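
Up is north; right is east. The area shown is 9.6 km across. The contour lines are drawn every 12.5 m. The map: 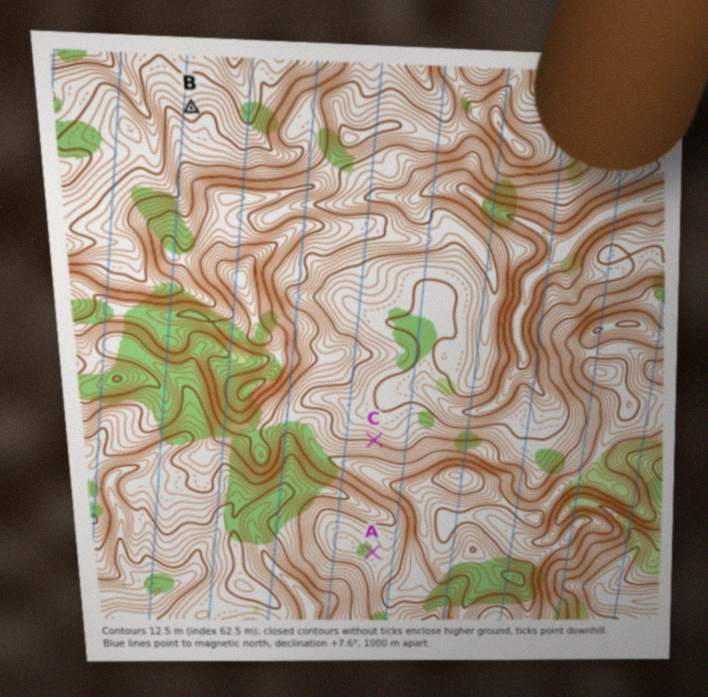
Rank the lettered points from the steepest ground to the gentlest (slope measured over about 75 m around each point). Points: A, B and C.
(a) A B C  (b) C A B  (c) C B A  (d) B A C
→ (c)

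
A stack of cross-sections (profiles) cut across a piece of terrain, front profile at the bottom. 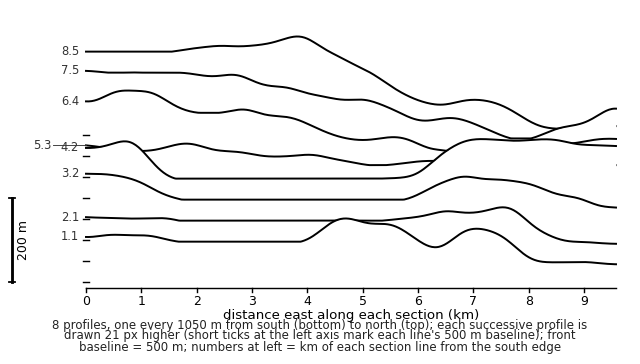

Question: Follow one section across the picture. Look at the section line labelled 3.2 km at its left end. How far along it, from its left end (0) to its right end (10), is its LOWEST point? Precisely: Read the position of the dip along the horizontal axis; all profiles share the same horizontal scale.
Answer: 10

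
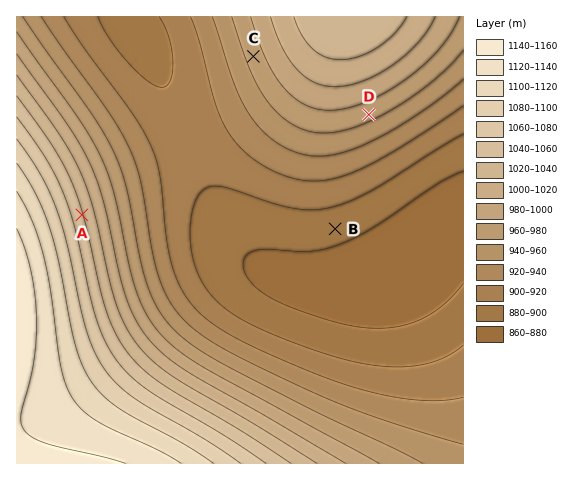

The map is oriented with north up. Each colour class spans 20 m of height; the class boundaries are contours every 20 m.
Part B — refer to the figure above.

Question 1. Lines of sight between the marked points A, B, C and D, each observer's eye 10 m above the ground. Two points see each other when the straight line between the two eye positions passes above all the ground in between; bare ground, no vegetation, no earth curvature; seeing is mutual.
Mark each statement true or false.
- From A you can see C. true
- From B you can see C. false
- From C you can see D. false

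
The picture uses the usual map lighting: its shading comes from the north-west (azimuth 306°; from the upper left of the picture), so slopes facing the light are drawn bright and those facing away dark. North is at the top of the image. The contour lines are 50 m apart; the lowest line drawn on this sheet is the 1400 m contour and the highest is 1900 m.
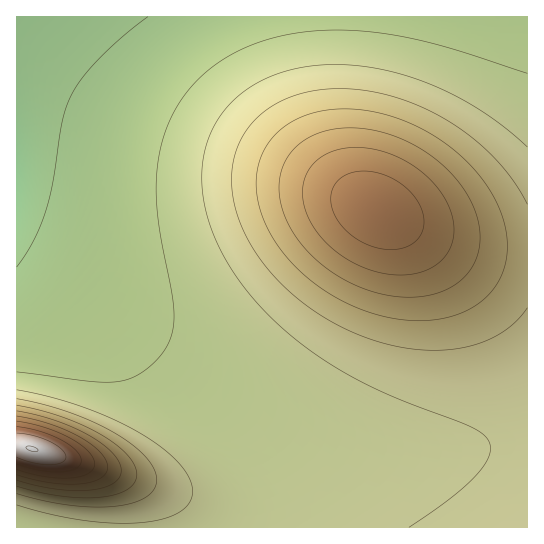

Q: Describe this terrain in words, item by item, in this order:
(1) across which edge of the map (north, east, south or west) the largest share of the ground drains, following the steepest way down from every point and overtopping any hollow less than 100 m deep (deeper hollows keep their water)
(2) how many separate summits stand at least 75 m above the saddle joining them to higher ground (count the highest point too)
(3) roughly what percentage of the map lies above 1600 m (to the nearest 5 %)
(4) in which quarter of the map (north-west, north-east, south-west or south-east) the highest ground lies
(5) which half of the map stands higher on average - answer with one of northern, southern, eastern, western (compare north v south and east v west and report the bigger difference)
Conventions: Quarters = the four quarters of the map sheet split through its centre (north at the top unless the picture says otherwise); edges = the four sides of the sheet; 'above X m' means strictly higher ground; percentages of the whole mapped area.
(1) Most of the ground drains across the western edge.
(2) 2 summits rise at least 75 m above their surroundings.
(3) Ground above 1600 m makes up about 20 % of the sheet.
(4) Look to the south-west quarter for the highest ground.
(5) Taken as a whole, the eastern half is higher than the western.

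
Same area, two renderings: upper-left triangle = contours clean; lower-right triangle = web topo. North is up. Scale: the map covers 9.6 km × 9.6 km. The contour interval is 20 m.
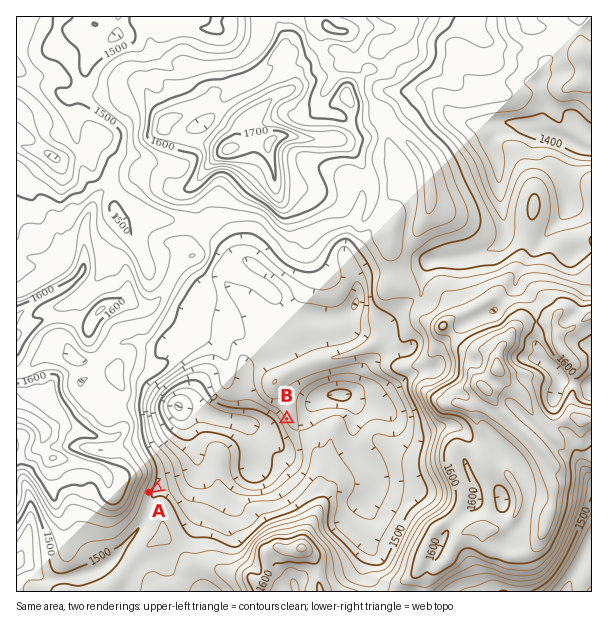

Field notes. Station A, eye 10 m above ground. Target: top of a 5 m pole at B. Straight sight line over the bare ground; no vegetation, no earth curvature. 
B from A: visible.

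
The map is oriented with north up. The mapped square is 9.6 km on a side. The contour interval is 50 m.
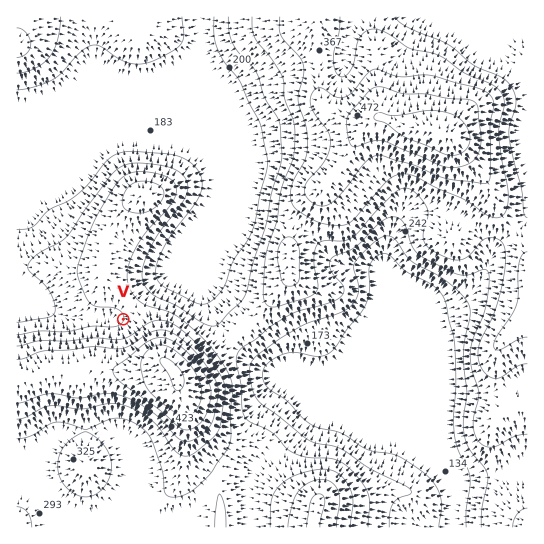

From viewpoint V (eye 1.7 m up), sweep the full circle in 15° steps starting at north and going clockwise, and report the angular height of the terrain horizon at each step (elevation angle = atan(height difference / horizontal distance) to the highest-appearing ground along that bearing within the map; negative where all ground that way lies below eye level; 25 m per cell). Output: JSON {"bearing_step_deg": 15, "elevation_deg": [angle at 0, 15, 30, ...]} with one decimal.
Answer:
{"bearing_step_deg": 15, "elevation_deg": [1.3, 1.6, 1.7, 2.0, 2.5, 3.1, 4.4, 7.7, 12.1, 15.0, 14.5, 12.5, 11.0, 10.3, 9.7, 8.1, 5.0, 1.9, -1.0, -0.6, 0.2, 1.1, 1.7, 1.4]}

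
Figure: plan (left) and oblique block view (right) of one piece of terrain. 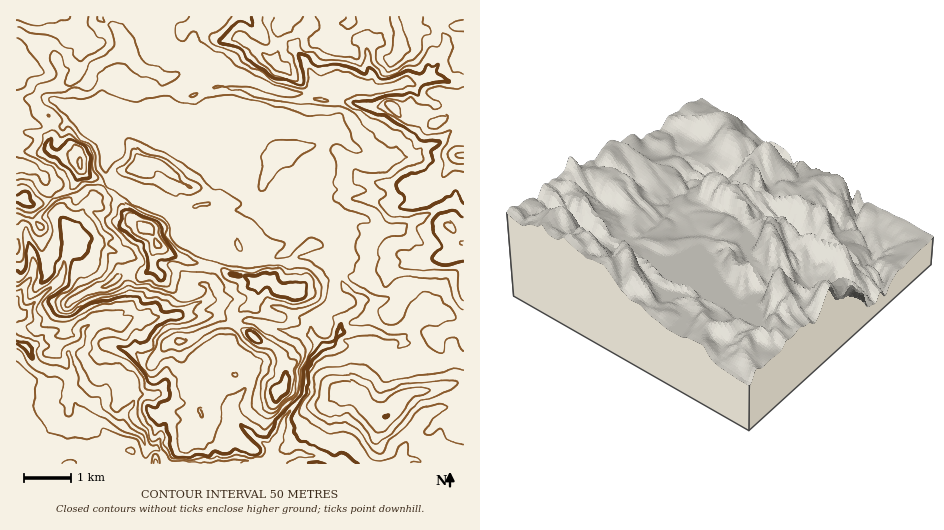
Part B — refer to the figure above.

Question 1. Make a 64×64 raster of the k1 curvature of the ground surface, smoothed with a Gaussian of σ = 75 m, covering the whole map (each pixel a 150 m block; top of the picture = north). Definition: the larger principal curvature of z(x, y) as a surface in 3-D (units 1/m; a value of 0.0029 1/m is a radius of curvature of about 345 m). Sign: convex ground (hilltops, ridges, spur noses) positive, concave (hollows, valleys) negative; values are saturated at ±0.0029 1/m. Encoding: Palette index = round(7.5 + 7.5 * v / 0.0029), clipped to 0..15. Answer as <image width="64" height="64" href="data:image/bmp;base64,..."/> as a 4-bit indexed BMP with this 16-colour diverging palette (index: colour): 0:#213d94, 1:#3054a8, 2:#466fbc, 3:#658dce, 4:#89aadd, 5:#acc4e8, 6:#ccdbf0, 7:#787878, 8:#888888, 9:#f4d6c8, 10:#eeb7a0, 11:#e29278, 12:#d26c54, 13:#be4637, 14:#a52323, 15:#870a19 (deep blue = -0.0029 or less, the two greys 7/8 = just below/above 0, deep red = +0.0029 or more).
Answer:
<image width="64" height="64" href="data:image/bmp;base64,Qk12CAAAAAAAAHYAAAAoAAAAQAAAAEAAAAABAAQAAAAAAAAIAAATCwAAEwsAABAAAAAAAAAAlD0hAKhUMAC8b0YAzo1lAN2qiQDoxKwA8NvMAHh4eACIiIgAyNb0AKC37gB4kuIAVGzSADdGvgAjI6UAGQqHAIiIiJmZmZiImq/XyKd5aIaJiJiaqZmIZ4eKmHeHiHeIiIiIiIiIiIire7je7Lyruqzse7hoiImIiJuoeIiIiIeIiIiIiHiImrp4e7uquruq39p67JmZmId3nad3iIiIh4iIiIeIeIq7uZ2ZqpiImJrJnKebqYiId3etqHeJiIiIiIiIh4d3m5eHbompmYh4moeeqJuIiJh3d6y4iImZiIiZiIeIiIq5dpmcqZmJqHiYiJ3Ha5eJqHd4qrqIiImIiJiHiIeJu4mYu6y6iIipiIiIi+iLuImoiImqvKh3eJmYmHeIh5yXirmazaqpmamIeZmb+nfMqqmYi8usyXd3iIiYd4iIuHeauXnqqoeJmYh5mpr+d63LqamsuZrcl3h4eJiHiYeImImZiMd4mJqImHeImd/Lt6qpqruYic7bqYh4mYiJl4ipiJmHuniJuXiIiIeJv/2mmqmrupeInO//2piZmru4ipmIiHe9l4qneJmamIq7/Yiau6qZmHeImZrNy6u7madpqYiIdr6Xipd4iZqYiZrumbupiIiYd4iId4mZu4h3mnmZh3d43oial3d4qYd3i993m5h4iIh3d3iIeIfYepnaepmHd43ft4qXeImodmaLv9iKmHiIiHeIeIh4h9ic3Le8qZiK3qz5epd4iZiIh5266niZiIiId4iIiJmIt3mrtpiqvO7aeN6ql3h4iIm8/qmsp3eIiIiIh4iKqImWiJq6p5vduah3rf/8l3Znnf/ZiJmomKqpmZiHeJqHeLqpiau5mpmHqImqvN/8h2n/+Yd4l4vJiImIiIeJqZmJ3dyXmoWImHaZiJqYic/+3vyXeIiYirl5mHiZmYmYmpmYmrqal3iIh4lnmXd4iJqqh4iruYd5qXrLqqmYiId4iFaZm+2nd3eHiXeZd3iYiJy5zcuYiIiJiHmpmph3d3eKmZvM/8dmaHd7l4mpmaqpis3HaImZmYiqp5mJqHd3d4x+qc3f/5d5eGfIeJvKhoh3itiJrMzLmauliYiZh3d4jHv6iIjf/9qYZ4p63L3ZmYiYua3cu8uIh4eZmImHd3iMue+oaJnP/9qqib7Id4d5iJq7u6qrmph4qpmpeIh3h4zpfvlpqXeN/d7b7Jd3dnre7t3KmqypmJupiJp3h4eHi8t6+3mpZmjMu93KmHiKz/7JrLyYi5iHiZiJmrmYiIiK23vqiah3eriGnpdp3/7LiHZ5iYeJiImImIiJmru7u5j5fMmJl3eLl3aOmu/7l3eJmIiHeIiIioeYd4iJmaq7ufh9qYiHeImYV53f+Xd3iIqpiIh4iIiZl5iJmZmIiIiZ+I2omHd3eamIjvx2d4iYipd4iIiIiImImImZmId4iJn4rrmId3d3iJm/1ld3iJiKl3d4iIiImHiIiIiIiIiJqca/2Xh3d5iqvf/Jh3d4iImYiIh4eIiYiIiHiHeaqZqpp++pd3eJztzv/cuYh3iIiZiIiHiIiYiYiHiJiIiKu6h522V4h724jfyImYiIiIiIiHiIiIiIiJh3d4qph4mql4zbhVi6qGevx3eIh5qpmIiHd4iIeIh3iId4vMzLqYiY7u/7eMp2edyHiHiJmaq6mZiIiHeIiZmqu7upiKu7l2jMqL/7qWWNyHd3eJiZmIiIiJiHd4iYiZmZiHiYmYmZiZymV67YaOuIh3eZiu7JeId4mYd4iIh4iIiJqpmZiYmImbhnaPrP14iIq6iuyZh3h3iJl3iIiIiJq9zLqpmZmXeImGeGz/uazu7Ji/t3h3d3d4mYeIeIeHi6l3iaqZmqd4h4d4jfpWm83avvuIiId3d3iJiIh4h3iqh2d4iYmZuYeImrzO+4d3ad3bmId4iHh3eIiIh4h3iaiHd4eIZ4ity83t263rqHds2HiIh3iIh3eIiZmIiHiah4iIh4h4qr3YiI2Zv8uYd5yXeIiId4eHeIiJmqqpiJiHeIiHeJiHmod3nbnceIh4mYd3iHd4eIh3iIiIiIiIh4iIiId3qoiaiqqrtsl3iIiIiHd3d4iHiHd4iIeIeId3d4iIh4iMqYl5h2q5qHd4iHiId3iIiIeId3eHeIiIeHd3iXeIq6vdqXiIndt3h3iIiIiHiIiIh3iHd3d4iIh4dneJdo3rq6zKl3nOqIeId4iIiHd4iIh3d3d3d3d4h3h2ibzN/7m5d5mImsh3eIh3eIiId3iIiHd3d4iJqrqrzd3////9zJiHmIu7t3iImIeJq7qYic3bh3d4rf/bqs3LqrqXiqmbmr3cx2nv3Lu7mJmYiauYiJvdzO/8mHeKuHd4h4eIh4iM3bmXeqvZiryZh4iHeaiId4qqmIeJiM/YeHd4h5uXd4mJh4eIdquHjJdneIm8vLmHiId3d4q+/ZiYZ2i5jshnqGiZiId2rKmcyXd5vLmImYeId4iIne7IiahnadiL+Xi4eaqYh3jbiIreypu4d3eJd3h3mpreuqdpqYidybvuuqeIipiIitqHeIrKm5d3d4qHeHdoruqpmXiavN2YvL67mYiJmHiKt4l3dpqKiHiIiZiKmIr9iMlay83bmpmnjaqoiXiIm8uYeHeGmoqIiImYib3/78h4yXm8yJqHd3Z9mLiJeYzKiJmIiJipmXd4iJh4qpvLh3nKqYmXiad3h4yYqqiJi4d4iIiZmpiYd4iImZiIeKqIirqoh4mauqqpnId5mbupd3h4d4mpiJh3d3iHiJmHmYmaqJmIiIiqiIireIh3iI"/>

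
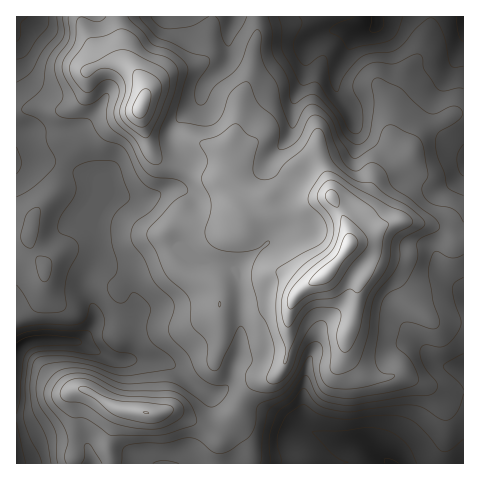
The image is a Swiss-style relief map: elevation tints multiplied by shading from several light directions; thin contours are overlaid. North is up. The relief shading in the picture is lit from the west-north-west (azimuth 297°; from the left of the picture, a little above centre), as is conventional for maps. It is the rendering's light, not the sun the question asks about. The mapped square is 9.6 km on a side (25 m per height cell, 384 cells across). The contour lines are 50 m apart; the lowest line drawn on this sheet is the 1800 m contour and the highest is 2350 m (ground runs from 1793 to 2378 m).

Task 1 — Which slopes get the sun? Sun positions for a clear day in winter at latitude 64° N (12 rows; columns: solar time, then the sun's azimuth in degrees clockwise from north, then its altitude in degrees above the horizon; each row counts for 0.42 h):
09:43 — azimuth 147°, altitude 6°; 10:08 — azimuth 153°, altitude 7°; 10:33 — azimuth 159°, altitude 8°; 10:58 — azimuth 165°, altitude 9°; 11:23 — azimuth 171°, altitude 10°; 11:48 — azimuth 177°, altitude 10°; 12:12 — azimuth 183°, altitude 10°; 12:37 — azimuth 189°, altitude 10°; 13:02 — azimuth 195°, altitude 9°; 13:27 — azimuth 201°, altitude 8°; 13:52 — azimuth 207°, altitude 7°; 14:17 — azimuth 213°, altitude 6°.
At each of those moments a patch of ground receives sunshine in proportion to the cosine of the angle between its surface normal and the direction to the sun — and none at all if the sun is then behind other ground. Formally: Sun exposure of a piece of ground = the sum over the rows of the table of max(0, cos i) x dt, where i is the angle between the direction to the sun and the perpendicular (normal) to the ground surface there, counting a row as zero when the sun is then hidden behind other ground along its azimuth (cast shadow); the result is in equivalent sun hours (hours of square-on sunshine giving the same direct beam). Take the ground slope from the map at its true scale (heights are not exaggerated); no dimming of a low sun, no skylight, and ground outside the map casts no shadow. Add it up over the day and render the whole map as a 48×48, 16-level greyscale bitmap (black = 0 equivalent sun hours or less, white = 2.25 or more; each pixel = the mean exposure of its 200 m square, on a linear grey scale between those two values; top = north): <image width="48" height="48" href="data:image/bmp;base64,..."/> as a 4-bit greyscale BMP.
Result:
<image width="48" height="48" href="data:image/bmp;base64,Qk32BAAAAAAAAHYAAAAoAAAAMAAAADAAAAABAAQAAAAAAIAEAAATCwAAEwsAABAAAAAAAAAAAAAAABEREQAiIiIAMzMzAERERABVVVUAZmZmAHd3dwCIiIgAmZmZAKqqqgC7u7sAzMzMAN3d3QDu7u4A////AGZmZmeIZVZndmZ5mHZlVVVVREM1eHZmd2d2REV2V4mZmHiZmGZUMzMzMyNXh2ZniGd2VWd2e93dy6mGZ3ZVQzNFVmeId3d3d3d3d4iIrO//3LllV3d3ZUVnmamYd3d3d2eJmYir3u7u24VEZ3Znh3ibvMuqmYiHd0aaupq7uXZFd1IiRVVpqprN7/7dypmHZjaJqrymIAAAAREiI1e+7Krf///+7cuXZlZlV5hAAAAAAAFFM2nP/KrN3M3u7tuXZUVCEREAAAAAABWadWib3bmbqpmZq5dUM0QxAAAAAAAAATeZdUQ1rcl4iHZUVlMRIkMgAAAAAAAAAkZndTMzaadFeHVDIiI0VjEAAAAAAAABNWVVdlZUR5hEeHZTISRpmVAAAAAAAAAkZ3ZVd2ZlV5t2d3dlQ0aJiLcgAAAAIjRWd3dmZ2ZmiIqWV3dlVmiYd83KdSABNFVFVWZ3ZmZmiYh1NWZVVomHZnmqmYUjRVVDNFZmZmZmeZmHRGZVZ4dURFZ4dlVnZVVVRFVlVmVVabu7hWdmZ2VEQ2Z3ZEWHZlZnd2ZVVVVVRr7tp3h3dmVERHd3ZVZ2VVaJmYZlVVZlIn3tuHm5h2VERnZmZWZVRWd4mHZURFZmMRWbqGe7l2VEZ2ZVZmZURWZ3dlQzNVRUMQAVmWV6l3VWeGZUVmZVVWd3ZERFZ2QiEQABWpZnd3ZniGVDRWVVVnh2VVV4iHUyIQAAKbl2VVVniGZTI0VVVniHZWZ3d3ZUMxAAJGZmZlaIdlVUM0VVVVVWZmZVVmZVRDIRMRJGrMy4VEVVVFVVVDISRVRFVWZmVEM1QRI1iqhkM0RWZVVVQyERIzNFVlVmVVV4YiNCEREBMyNGdlVVQyIhIjNFVUVVRFeqZDMQAAABIhEkZmVVVEVTITVlREVVREVmQxAAAAEhEREiRVVVVWiYZWd2VUMjRDIQAAAAACNEISIjNFVVVnm7uXZVVEMjRUMQAAASEjRUMkQzRVZmZoqphlQ0RFVDRVQgAAASNFQzM1VVVmd3d4mWRFVVVVVSEkQwAAASNVUzRGZmZmd4mZlkNWdlVVVkECRCAAATREREVlZlZmZ5q7lkRVQzRURmMBNDEAATMyNFZmVVZmZ4veyGQyAAJEM0QSIjEAAjMiJWd4d4iIdnneypYgABIzMiIiEBEAEiMzNFd3d3eJp1Z4mZhCESMzMiISEAABIjMzMzRTRDNYuVMjR4h0M0M0MzIRAAATQzMzMhEiIzRoqnQyJXh2REM0REQgABE1VDMzMhASI1eaqphkIkZ3ZCEjRDQxASI0VTMzMyESI1eZibqEEBRndjESMyIRATIRIiIjMzIRI0VTNXdSAAI0VlIiMyEREjIQAAEkRUMhIiIRIzMhAAABJEMzMyEiIkMQAAATRVQhIhARIiIhAAABIzNERUMzISMgAAASNEQjMhEjIQEhEAACI0MzRVVWUxIhAAASM0Q0MiNUEAEAAAASM0MiM0RWd1RDEAEiI0RDM0VjISIRAAEiIzMiMzNEVniHQjQzI0RA=="/>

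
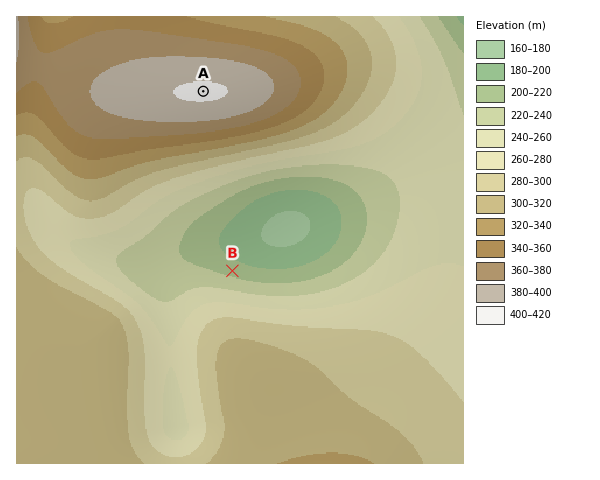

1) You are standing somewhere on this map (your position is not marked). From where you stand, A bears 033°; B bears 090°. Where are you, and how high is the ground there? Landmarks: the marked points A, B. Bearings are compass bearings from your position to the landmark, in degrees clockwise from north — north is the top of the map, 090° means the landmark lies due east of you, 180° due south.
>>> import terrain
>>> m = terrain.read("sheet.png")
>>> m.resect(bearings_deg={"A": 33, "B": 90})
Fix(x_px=87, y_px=271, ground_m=265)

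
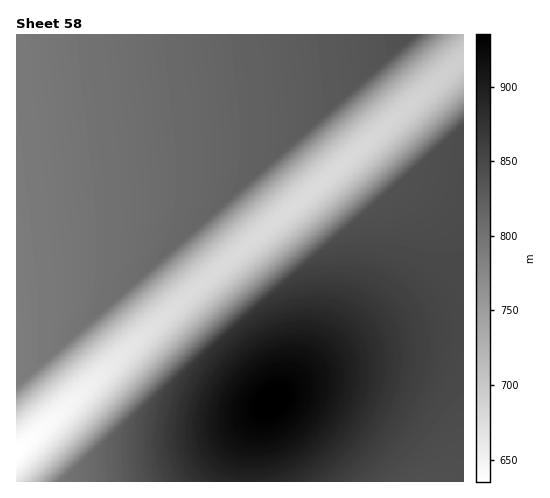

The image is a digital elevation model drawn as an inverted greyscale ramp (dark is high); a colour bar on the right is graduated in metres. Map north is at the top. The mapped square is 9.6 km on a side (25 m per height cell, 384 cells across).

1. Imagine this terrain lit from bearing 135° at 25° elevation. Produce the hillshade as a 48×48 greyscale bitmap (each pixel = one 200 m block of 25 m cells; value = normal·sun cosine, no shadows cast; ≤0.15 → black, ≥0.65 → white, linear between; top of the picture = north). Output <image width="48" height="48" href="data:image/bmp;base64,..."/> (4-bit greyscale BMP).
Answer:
<image width="48" height="48" href="data:image/bmp;base64,Qk32BAAAAAAAAHYAAAAoAAAAMAAAADAAAAABAAQAAAAAAIAEAAATCwAAEwsAABAAAAAAAAAAAAAAABEREQAiIiIAMzMzAERERABVVVUAZmZmAHd3dwCIiIgAmZmZAKqqqgC7u7sAzMzMAN3d3QDu7u4A////AFQyJYiIiIiIiIiImZmZmZmZmZmZmIiIiFVCIleIiIiIiIiImZmZmZmZmZmZmYiIiHZUMiV4iIiIiIiIiZmZmZmZmZmZmZiIiIdlQyJHiHd3iIiIiJmZmZmZmZmZmZiIiJh2VDIUd3d3d3iIiImZmZmZmZmZmZiIiKmHZUMhNnd3d3eIiIiZmZmZmZmZmZmIiLqYdlQyE2d3d3d4iIiJmZmZmZmZmZmIiMuph2VDISV3d3d3eIiImZmZmZmZmZmIiNzLqXZUMhJXd3d3d4iIiZmZmZmZmZmYiO3cuphlQyEUd3d3d3iIiJmZmZmZmZmYiM7ty6mHVDIRRnd3d3eIiImZmZmZmZmYiJve3LqYdUMhE2d3d3d4iIiZmZmZmZmIiIi97cuph2QyETZ3d3d3iIiImZmZmZmIiIiK3ty6mHZDIRJXd3d3eIiIiZmZmZmIiIiIre3LqYdlMhAld3d3eIiIiImZmZiIiIiIic7cuph2VCECV3d3d4iIiIiIiIiIiIiIiJzty6mHZUMRFHd3d3iIiIiIiIiIiIiIiIm93LqYdlQyEUZ3d3iIiIiIiIiIiIiIiIib3dy6h2VDIRRnd3eIiIiIiIiIiIiIiIiIve3LqYZUMhE2d3eIiIiIiIiIiIiIiIiIit7cuph1QyETZ3eIiIiIiIiIiIiIiIiIiK3ty6mHZUIRNneIiIiIiIiIiIiIiIiIiIrO3LqYdlQyEmeIiIiIiIiIiIiIiIiIiIic7cuph2VDISV4iIiIiIiIiIiIiIiIiIiJzty6mHZUMhJXiIiIiIiIiIiIiIiIiIiIm93cuph1QyEleIiIiIiIiIiIiIiIiIiIiL3ty6mHZUMiR4iIiIiIiIiIiIiIiIiIiIre3LqYdlQyJHiIiIiIiIiIiIiIiIiIiIit7cuph2VDIkeIiIiIiIiIiIiIiIiIiIiK3ty6mHZUMiNoiIiIiIiIiIiIiIiIiIiInO3LqphlQyI2iIiIiIiIiIiIiIiIiIiIic7dy6mHZUMjaIiIiIiIiIiIiIiIiIiIiJzu3LqYdlQyJYiIiIiIiIiIiIiIiIiIiIm97cuph2VDIleIiIiIiIiIiIiIiIiIiIiL3ty6mHZUMiR4iIiIiIiIiIiIiIiIiIiIre3LqYdlQyJHiIiIiIiIiIiIiIiIiIiIit7cuph2VDIjeIiIiIiIiIiIiIiIiIiIiKztzLqYdkMiNYiIiIiIiIiIiIiIiIiIiInO3cuph2VDIoiIiIiIiIiIiIiIiIiIiIic7ty6mHZUMoiIiIiIiIiIiIiIiIiIiIiJvu3LqYdlQ4iIiIiIiIiIiIiIiIiIiIiIm97cuph2VIiIiIiIiIiIiIiIiIiIiIiIiL3ty6mHZYiIiIiIiIiIiIiIiIiIiIiIiIre3LqYd4iIiIiIiIiIiIiIiIiIiIiIiIit7cu6mIiIiIiIiIiIiIiIiIiIiIiIiIiKztzLqYiIiIiIiIiIiIiIiIiIiIiIiIiInO3cuoiIiIiIiIiIiIiIiIiIiIiIiIiIid7cyw=="/>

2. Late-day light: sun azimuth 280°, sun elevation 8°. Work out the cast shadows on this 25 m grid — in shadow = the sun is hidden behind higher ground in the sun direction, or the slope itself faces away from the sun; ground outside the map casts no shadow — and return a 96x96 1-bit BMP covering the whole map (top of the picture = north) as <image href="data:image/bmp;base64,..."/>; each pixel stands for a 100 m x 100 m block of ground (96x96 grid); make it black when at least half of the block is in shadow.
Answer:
<image width="96" height="96" href="data:image/bmp;base64,Qk2+BAAAAAAAAD4AAAAoAAAAYAAAAGAAAAABAAEAAAAAAIAEAAATCwAAEwsAAAIAAAAAAAAA////AAAAAAAAAAAAAAAAAAAAAAAAAAAAAAAAAAAAAAAAAAAAAAAAAAAAAAAAAAAAAAAAAAAAAAAAAAAAAAAAAAAAAAAAAAAAAAAAAAAAAAAAAAAAAAAAAAAAAAAAAAAAAAAAAAAAAAAAAAAAAAAAAAAAAAAAAAAAAAAAAAAAAAAAAAAAAAAAAAAAAAAAAAAAAAAAAAAAAAAAAAAAAAAAAAAAAAAAAAAAAAAAAAAAAAAAAAAAAAAAAAAAAACAAAAAAAAAAAAAAADwAAAAAAAAAAAAAAD8AAAAAAAAAAAAAAD/gAAAAAAAAAAAAAD/wAAAAAAAAAAAAAB/4AAAAAAAAAAAAAA/8AAAAAAAAAAAAAAf+AAAAAAAAAAAAAAP/AAAAAAAAAAAAAAH/gAAAAAAAAAAAAAD/wAAAAAAAAAAAAAA/4AAAAAAAAAAAAAAf8AAAAAAAAAAAAAAP+AAAAAAAAAAAAAAH/AAAAAAAAAAAAAAD/gAAAAAAAAAAAAAB/4AAAAAAAAAAAAAA/8AAAAAAAAAAAAAAP+AAAAAAAAAAAAAAH/AAAAAAAAAAAAAAD/gAAAAAAAAAAAAAB/wAAAAAAAAAAAAAA/4AAAAAAAAAAAAAAf8AAAAAAAAAAAAAAP+AAAAAAAAAAAAAAH/gAAAAAAAAAAAAAB/wAAAAAAAAAAAAAA/4AAAAAAAAAAAAAAf8AAAAAAAAAAAAAAP+AAAAAAAAAAAAAAH/AAAAAAAAAAAAAAD/wAAAAAAAAAAAAAB/4AAAAAAAAAAAAAAf8AAAAAAAAAAAAAAP+AAAAAAAAAAAAAAH/AAAAAAAAAAAAAAD/wAAAAAAAAAAAAAB/4AAAAAAAAAAAAAA/8AAAAAAAAAAAAAAf+AAAAAAAAAAAAAAP/AAAAAAAAAAAAAAD/wAAAAAAAAAAAAAB/4AAAAAAAAAAAAAA/8AAAAAAAAAAAAAAf+AAAAAAAAAAAAAAP/AAAAAAAAAAAAAAH/gAAAAAAAAAAAAAD/4AAAAAAAAAAAAAA/8AAAAAAAAAAAAAAf+AAAAAAAAAAAAAAP/AAAAAAAAAAAAAAH/gAAAAAAAAAAAAAD/wAAAAAAAAAAAAAB/8AAAAAAAAAAAAAA/+AAAAAAAAAAAAAAf/AAAAAAAAAAAAAAH/gAAAAAAAAAAAAAD/wAAAAAAAAAAAAAB/4AAAAAAAAAAAAAA/+AAAAAAAAAAAAAAf/AAAAAAAAAAAAAAP/gAAAAAAAAAAAAAH/wAAAAAAAAAAAAAB/4AAAAAAAAAAAAAA/8AAAAAAAAAAAAAAf+AAAAAAAAAAAAAAP/AAAAAAAAAAAAAAH/wAAAAAAAAAAAAAD/4AAAAAAAAAAAAAB/8AAAAAAAAAAAAAA/+AAAAAAAAAAAAAAP/AAAAAAAAAAAAAAH/gAAAAAAAAAAAAAD/wAAAAAAAAAAAAAB/8AAAAAAAAAAAAAA/+AAAAAAAAAAAAAAf/AAAAAAAAAAAAAAP/gAAAAAAAAAAAAAD/wAAAAAAAAAAAAAB/4AAAAAAAAAAAAAA/g="/>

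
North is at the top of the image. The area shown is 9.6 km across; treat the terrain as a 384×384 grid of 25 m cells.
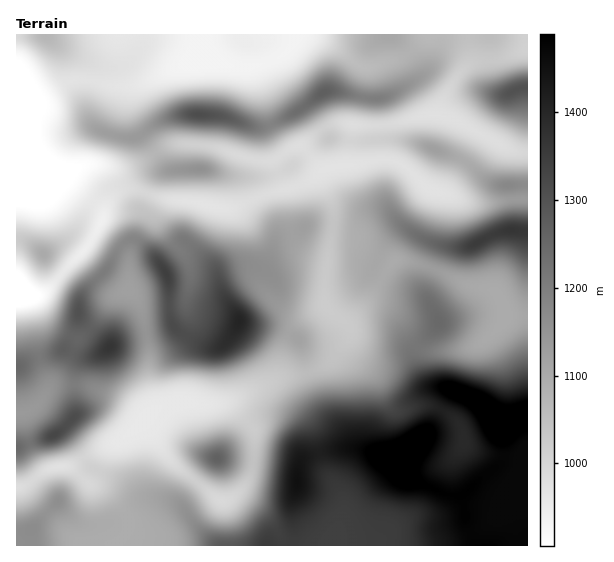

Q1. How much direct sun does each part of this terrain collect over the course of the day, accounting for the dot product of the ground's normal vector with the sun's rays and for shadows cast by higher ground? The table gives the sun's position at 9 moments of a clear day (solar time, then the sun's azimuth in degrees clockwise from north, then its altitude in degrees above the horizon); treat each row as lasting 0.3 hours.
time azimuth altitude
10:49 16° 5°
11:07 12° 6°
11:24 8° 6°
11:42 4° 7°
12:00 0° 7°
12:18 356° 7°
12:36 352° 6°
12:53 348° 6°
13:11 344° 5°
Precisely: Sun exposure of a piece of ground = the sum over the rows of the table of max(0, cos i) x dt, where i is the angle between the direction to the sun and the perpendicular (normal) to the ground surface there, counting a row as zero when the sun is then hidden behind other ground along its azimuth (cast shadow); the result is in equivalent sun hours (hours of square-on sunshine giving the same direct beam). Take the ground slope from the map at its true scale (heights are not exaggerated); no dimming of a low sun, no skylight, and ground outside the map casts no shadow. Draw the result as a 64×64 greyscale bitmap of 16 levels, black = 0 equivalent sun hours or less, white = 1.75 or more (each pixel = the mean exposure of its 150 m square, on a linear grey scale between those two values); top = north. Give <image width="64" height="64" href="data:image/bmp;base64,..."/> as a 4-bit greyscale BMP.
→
<image width="64" height="64" href="data:image/bmp;base64,Qk12CAAAAAAAAHYAAAAoAAAAQAAAAEAAAAABAAQAAAAAAAAIAAATCwAAEwsAABAAAAAAAAAAAAAAABEREQAiIiIAMzMzAERERABVVVUAZmZmAHd3dwCIiIgAmZmZAKqqqgC7u7sAzMzMAN3d3QDu7u4A////ACIzMyIiIiMzMzMiI1Z2VEMzIiIiIiIiEAASIiIzMzMzIiIyERIiIjMiIhEmrMunVDIREiIiIiEAABEiEiMzMzJUMiEREiIiMiIhEUnMvLl2MQARIiIiEAAAAiIhIjMzM4dCEAIzMzMiIhESVjFHmpcwAAEiIiEQAAAAEiIiIzMzVEMQE0REQyIiESRTAAN5liAAABIiEQAAAAAAEjMiIzMwEhEiI0VDIiIjRkEAAUd0IQAAEREQAAAAAAASIiIiIxAAABABI0QzM0V3MAAAJFQyEREhEAAAAAAAEjMiIiIjAAAAAAABIzRFZ4UQAAACRUMiIiEAAAAAABJFVDIiIjMAAAAAAAEjNFZ3YgAAAAE0QzMzEAAAAAEiNWZmVCIiIwAAAAAAASNEVUQgAAAAASREQyEAAAAAABIiRVZlQiIiAAAAAAAAEjQzMQAAABERI0RDIQAAAAAAAAESRFVCESIAAAAAAAABIiIhATV2UyIjRERDEQASM0MQAAEiERAAEjIAAAAAAAABIREUaKuEIiNmZmVEM0Vnd1IQARAAAAABhkMQAAAAAAEREREREiIhJHmph2VVVomal0IRAAAAAACHiZQAAAAAABAAAAAAABETarqHZVVmaJq6hkIAAAAAAFV5qDAAAAAAAAAAAAAAAAFHqYZVZ3d3iau5YgAAATMQEjZ3ZCEAAAAAAAAAAAAAETWIh3iZmZl1V4hAAAAEZ1MAE1eIcwAAAAAAAAAAAAASRoiZq7u7unQREQAAADeZiAARNXdQAAAAAAAAAAAAAAI2iau8zLu6l0EAAAAlmqqqAAABMwAAAAAAAAAAAAAAASRomru7qqmZdSERNpzMuqoAAAAAAAAAAAAAAAAAAAAAEkV4mZmYh3eIiInN7uy6mQAAAAAAAAAAAAAAAAAAAAABEjVmdmZURWm97///7KmJMhAAAAAAAAAAAAAAAAAAAAAAEjREREMzR63v/+3LmIhlMQACIQAAAAAAAAAAAAAAAAABIzREQyI1aJmZiIiIiIdVQiRVMRERAAAAESEAAAAAABIjNERDIjMyAAEiI1eImId2Q0ZmVDIQAAI0VBAAAAASIzMzRDMzRCAAAAAAE2eqmYYxFHiHUxEAI0RUMQAAATREQzMzMzRUMgAAAAAAJLu6liADeqhjIRJFREQyESIiNWVDMyIjRFQyIhEAAAASu7uXMRR6qFMiJFVDMzNFdkIjREMiIiNEQyIzMgAAAAF2VpdTNXiXUiIjREMzNpqXQhIzMiERI0QyIjVCAAAAADEAR3ZERFVCESI0QzNZunQhESIiEAAjMyIjRTAAAAAAEAAXmWMQIyIRESRENGmXQhEREiIRABIzM0VkAAAAAAAAAASskwASIQABJERFeGQhIiISIiEREjNFZ0AAAAAAAAAAAZ3HIAEQABM0Q0VmQiIjMiIiIiIiNEVTAAAAAAAAAAAAS9tyARAANlQzRVQyIzMzIiMiIyIjIQAAAAAAAAAAAAAEq6YhERN4YzRXZTMzMzIhIiIzMhEAAAAAAAAAAAASIABJqDECWahDNYmGVVQzMhEiIjMyEAAAAAAAAAAAAmhjEBWZYQOcpSJYq6iIZDMhERIjMzIAAAATRDEAAABGmYZBAnqmRrymRYu7qZh1QyEREjMiIQAAJYq8uEEAAImZh2QhSLy7qYmrumRFVVVDMiESMyIRABWKzN7uyFM0iId3ZTEkerplebpRAAACRmVVQzIzIRETabzMze7uy7t2ZVVVQhE0VEQyIAAAAAA2iIiGQzMhETWby6qZms3u7kREREQyEBNEQgAAAAAAAAJFVmZTI0MzV5qGMhIiI2iqMzMzMzIAASMQAAAAAAAAAAAAARI0VlVohjAAAAAAAAEyIzMzIQAAAAAAAAAAAAAAAAAAACRniIhjAAAAAAAAACIiIiIQAAAAAAAAAAAAAAAAAAAAACR5l0EAAAAAJGZmIiIiEAAAAAAREAAAAAAAAAAAAAAAAAJEEAAAAAJWd3ciIiEAAAAAABREIAAAAAAAAAAAAAAAAAAAAAAAJFQgFCIiEAAAAAAAARAAAAAAAAAAAAAAAAAAAAAAABNVQQABMyIQAAAAAAAAAAAAAAAAAAAAAAAAAAAAAAE1aHUgAAAzIhAAAAAAAAAAAAAAAAAAAAAAAAAAAAATaJqYUgAAACIiIhAAEkZTAAAAAAAAAAAAAAAAAAAAAASJqXUwAAAAIiM0MiRomZdBAAAAAAASQwAAAAAAAAAAABNEQhAAAAAiIjQzVoiImZdBAAERNpqpYgAAAAAAAAAAABIhAAAAACIhEjRnh3Z4q7qZqqrN3bupcgAAAAAAAAAAARAAAAAAIhABJXd2VVeKzv///+3LqquoMAAAAAAAAAAAEAAAAAAhEAA1ZlVERWit7///3KmImrqFIRJXh1IAAAARESNCACEAACRUMyIzRXirvMupd2d5q6qHiaqql0EAABRXm8p1EAAAEiIiIiIjRFVmZmVEVWeau7uqmHeIdTEAA3m97+4QAAAAESIiIiIjMzMzMzM0RWiry6hURFZmVCABRnit7wAAAAASMzMiIiIiMzIiIiIzRnm6hSERI0VVQhESM0aKAAAAEjMzMzIiIiIiIiIRIiI0V4hjEAABI0VTIREREjQAAAEjMzMzMyIiIiIiIiIiIjNFZTIiEQETREMiERERIhERIzMzMzMzMyIiIiIiMzMiIzNDMzMyIiMzMzIiIiIj"/>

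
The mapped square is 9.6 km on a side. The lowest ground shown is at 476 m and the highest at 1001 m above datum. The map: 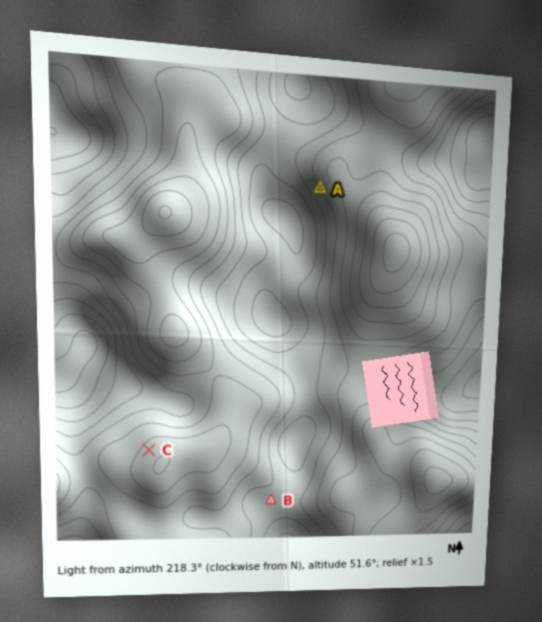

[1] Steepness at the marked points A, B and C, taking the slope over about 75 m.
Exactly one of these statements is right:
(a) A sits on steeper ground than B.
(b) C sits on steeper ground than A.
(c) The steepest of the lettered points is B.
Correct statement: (a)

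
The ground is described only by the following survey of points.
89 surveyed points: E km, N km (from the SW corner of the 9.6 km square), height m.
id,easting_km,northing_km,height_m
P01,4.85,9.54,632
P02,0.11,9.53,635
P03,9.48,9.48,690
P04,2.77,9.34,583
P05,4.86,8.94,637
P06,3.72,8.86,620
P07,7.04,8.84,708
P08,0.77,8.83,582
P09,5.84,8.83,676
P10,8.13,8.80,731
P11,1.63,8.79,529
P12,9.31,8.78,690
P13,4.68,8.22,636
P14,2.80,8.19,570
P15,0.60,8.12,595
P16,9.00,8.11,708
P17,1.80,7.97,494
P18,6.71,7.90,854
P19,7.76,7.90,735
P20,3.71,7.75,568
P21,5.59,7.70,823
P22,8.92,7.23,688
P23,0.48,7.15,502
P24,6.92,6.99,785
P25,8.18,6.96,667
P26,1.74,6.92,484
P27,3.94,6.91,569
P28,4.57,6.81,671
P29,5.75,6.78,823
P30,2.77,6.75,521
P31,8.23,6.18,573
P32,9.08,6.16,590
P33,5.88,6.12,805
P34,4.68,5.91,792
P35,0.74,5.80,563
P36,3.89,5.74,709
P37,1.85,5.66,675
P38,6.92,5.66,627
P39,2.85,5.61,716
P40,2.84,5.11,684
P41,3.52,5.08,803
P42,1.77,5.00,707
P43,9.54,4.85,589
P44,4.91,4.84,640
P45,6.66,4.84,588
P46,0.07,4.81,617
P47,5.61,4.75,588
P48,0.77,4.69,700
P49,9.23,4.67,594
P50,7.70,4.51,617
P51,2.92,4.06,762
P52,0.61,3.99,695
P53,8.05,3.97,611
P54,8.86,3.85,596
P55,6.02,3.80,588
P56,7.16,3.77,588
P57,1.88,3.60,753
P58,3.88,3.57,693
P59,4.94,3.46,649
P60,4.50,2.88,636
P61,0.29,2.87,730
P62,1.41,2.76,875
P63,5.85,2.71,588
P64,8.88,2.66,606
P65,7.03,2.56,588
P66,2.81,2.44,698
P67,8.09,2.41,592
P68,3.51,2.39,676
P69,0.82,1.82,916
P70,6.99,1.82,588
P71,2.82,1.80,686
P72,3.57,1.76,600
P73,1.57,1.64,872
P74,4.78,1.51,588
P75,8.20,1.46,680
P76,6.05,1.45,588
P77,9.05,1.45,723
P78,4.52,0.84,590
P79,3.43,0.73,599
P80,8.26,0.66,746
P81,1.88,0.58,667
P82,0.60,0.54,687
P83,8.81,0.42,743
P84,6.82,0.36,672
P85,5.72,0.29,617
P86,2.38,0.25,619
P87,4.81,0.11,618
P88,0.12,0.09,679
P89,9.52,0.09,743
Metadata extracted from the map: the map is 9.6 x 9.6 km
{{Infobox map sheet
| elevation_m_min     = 475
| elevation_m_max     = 925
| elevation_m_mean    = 660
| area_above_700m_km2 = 29.1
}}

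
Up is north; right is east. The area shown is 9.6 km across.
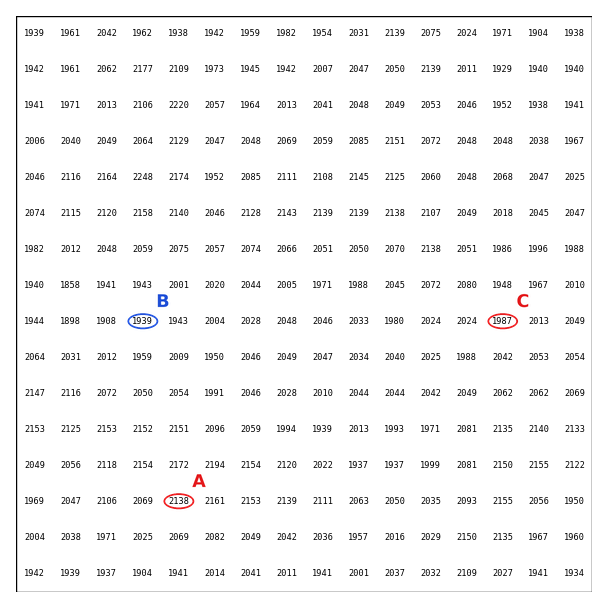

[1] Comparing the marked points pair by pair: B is below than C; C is below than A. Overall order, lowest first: B C A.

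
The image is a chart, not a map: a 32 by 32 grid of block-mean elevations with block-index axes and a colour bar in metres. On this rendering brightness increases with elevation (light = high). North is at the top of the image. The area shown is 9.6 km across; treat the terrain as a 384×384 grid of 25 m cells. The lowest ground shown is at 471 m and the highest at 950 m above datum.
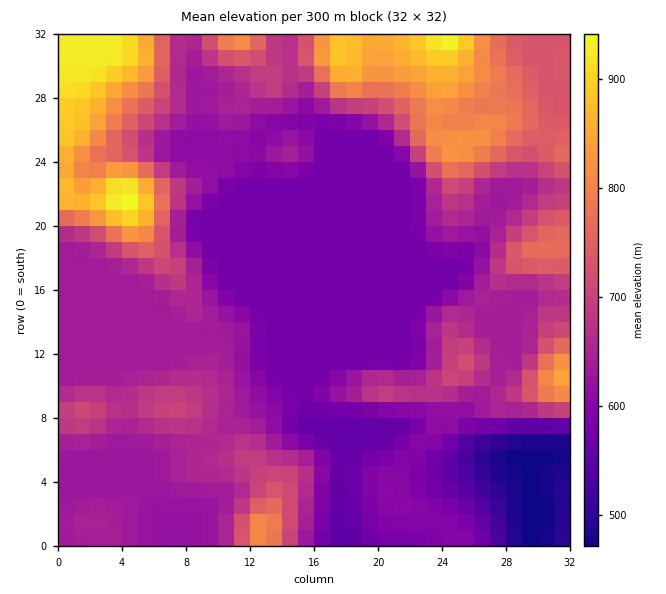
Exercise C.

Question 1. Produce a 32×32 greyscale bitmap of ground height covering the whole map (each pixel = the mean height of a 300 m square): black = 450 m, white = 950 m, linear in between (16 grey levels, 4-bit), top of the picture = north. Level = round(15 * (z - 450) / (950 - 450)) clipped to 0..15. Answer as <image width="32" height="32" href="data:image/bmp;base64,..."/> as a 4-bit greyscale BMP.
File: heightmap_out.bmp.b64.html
<image width="32" height="32" href="data:image/bmp;base64,Qk12AgAAAAAAAHYAAAAoAAAAIAAAACAAAAABAAQAAAAAAAACAAATCwAAEwsAABAAAAAAAAAAAAAAABEREQAiIiIAMzMzAERERABVVVUAZmZmAHd3dwCIiIgAmZmZAKqqqgC7u7sAzMzMAN3d3QDu7u4A////AGZmZVVVaLqFQzRERERCERFmZlVVVWi6hkM0REREMhERVmZlVVVnmYZDNFVUQzIREVVVVVVmZoiGQzRVRDMhERFVVVVmZmeIh1NEVUQzIRERVVVVZmZ3d2ZDNEREMhEREWZlVmZmZ2ZUQzM0VEMhERF3dmZ3dmZlQzMzM0VURDMzeHd3eHdmVUREREVVVWZmd2d2Z3d3ZVRERWd3d2ZmeKtmZmZmZmVUREVWZmeHZmi8ZmZmZmZlRERERERGeHZnq2ZmZmZmZURERERERnhmZolmZmZmZmVEREREREZ2ZmZ4ZmZmZmZVRERERERFZmZmd2ZmZmZlRERERERERFVmZmZmZmZ3ZUREREREREREZ2Z3ZmZnh2RERERERERERFeJmWZniYdURERERERERERWmalniruGREREREREREVVVniZmr3slkRERERERERGZmZnicze/adURERERERERndlZnfczuyXZUREREREREaHZlZ3y6y5dlVURFRERERYqYd3iMuph1VVVVVlRERFirupiJncuYdVVVVVVURERpu7upmZ3cqYdlVlVURERWirqrupmd3LqYZVZmZVV3iJq7qqqZju3LqGVWZ3Znq6qrzLqqmI7u3bllZnd3esy7zMzLqZie7u7JZniYd4vdzM3dy6mIju7uyWaKuXeL3czN79upiI"/>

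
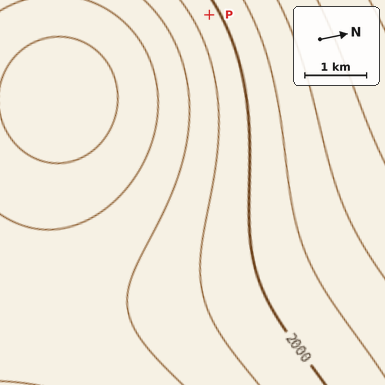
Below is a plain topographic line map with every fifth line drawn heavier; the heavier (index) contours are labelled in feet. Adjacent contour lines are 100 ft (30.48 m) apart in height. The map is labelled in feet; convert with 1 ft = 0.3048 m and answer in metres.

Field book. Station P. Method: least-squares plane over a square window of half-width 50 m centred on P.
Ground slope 4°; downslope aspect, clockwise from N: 342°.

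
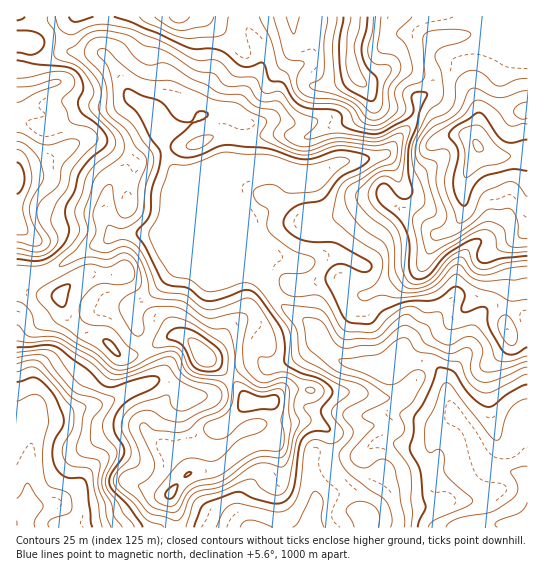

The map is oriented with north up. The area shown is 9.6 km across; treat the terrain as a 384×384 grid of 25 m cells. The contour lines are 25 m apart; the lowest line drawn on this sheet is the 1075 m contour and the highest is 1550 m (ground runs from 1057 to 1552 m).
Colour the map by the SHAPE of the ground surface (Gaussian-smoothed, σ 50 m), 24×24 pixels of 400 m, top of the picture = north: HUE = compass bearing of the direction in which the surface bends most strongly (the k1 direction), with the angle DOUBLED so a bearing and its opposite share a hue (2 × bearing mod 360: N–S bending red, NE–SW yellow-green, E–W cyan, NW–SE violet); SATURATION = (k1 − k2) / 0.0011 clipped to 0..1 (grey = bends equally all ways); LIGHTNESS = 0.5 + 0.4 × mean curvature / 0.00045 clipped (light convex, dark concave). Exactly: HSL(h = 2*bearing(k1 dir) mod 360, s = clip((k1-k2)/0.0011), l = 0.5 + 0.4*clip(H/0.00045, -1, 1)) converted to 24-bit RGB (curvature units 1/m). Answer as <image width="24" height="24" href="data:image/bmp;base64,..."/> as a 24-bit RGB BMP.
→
<image width="24" height="24" href="data:image/bmp;base64,Qk32BgAAAAAAADYAAAAoAAAAGAAAABgAAAABABgAAAAAAMAGAAATCwAAEwsAAAAAAAAAAAAAIzGdic6+pVrBVj2MuXBbeD8ztYchpv85NFBlhXpmZ0VFbVQ0g7M+SHmQbHehY3Gk3ObJdXSytWGroDeWnEkuNJRPPr56dGXKRz2BpJ5RSXRDVh9v2D81a+a7rrnt+9TQKRMhX3wjK2h2jpDF1ebDJl+BU31pYrFkl6ldr2hnj2RiSFuenY/Aine5pYe4P3uPQUOCrWyOrnRpBUNJyuz15JvabYBG4G6A28P77dT3IqWTKlkt7PKBFyJmeLWTZ8ChjU6Cq6GEjZiuS0J6hoFmbIlsiXRRfk1HSVeFYFukyaLMjF7BCz0Pqmkekrp3VqhsinhFhW45+b7wckTi3/vQChIpvrczVWEpO3JMsLhkgWNBcFSGjn6Ig1KDpY97c32cY3GOQoJ+gldmu3+mclLGud/OfMyuYWa0ylnh4KfnJnkniKM8+NC8RhOnj+rhk47dX0W8msB1b7OsSWlyjHN2f0d2kbR6amqAhXtoX0FqeH0wPIIdMKdUocuivnB7OFo0KogwnClw+5i7UZnqke13dxlagYokVTwjVno4opE+o4FMTYN5Zz1sn3hTlrVdUWZba3hJTCRGtc6Qf165g8QKDzIBh3wkoCQ3QjEHDCoJzP/QEzO//8zmh4z/0NP7rq32qrjuWyPd5arFVHOQQiFZxap6radfQ2ZWPVglOq+yt6dMVis17b2rjLLsEVctPw9a89jezP/xJYokPi4ZVb8AUW0ueUomMSEJUjAOX3VFlrc0oxBJHHpyu6DV3oOrhDhG0GHaFlk+o608htXq0frndDbP/JX/AG/pzP/e3mHJjkGKVl6esc6bM2BeWgw6yIlHkJY/Jns3fjdqwmC/g8mJG0g8wFdVn7DxalLFsoPjkvHXT7mjs4tVXDpsTaOGnua/e71KvDemxHOvhtSxfWfHaBJKOiNX3MG2utfXZ0+bLkxpS61qy42kMGOaouHFwkS+SVmbh4/AqMJ/U2hWi3xPNHw9Sdmmwb6ZWUKDXFeAzJ+0y9x6SwEhbFGoOGiYpsSbtoig2kCVN2MWOqkjMZF2vFJvY4U2kGZHJY0kJ7hh7KTalm6+umTRqem3JJeKW3M9gS8zSV80g6sqbws3k73OjXbDbnPDlMSvbUas3y7d+NPmcuJ7CRosxXomMZMydJdTjWUqJ6oAADMHYtmJblvW8ubZWC10bUJZgHFsf4B/f4B7Z3GAlIRGZ2Q5W45BjVw7QC0mQXWKyZqj/dPOBRourcTt4XfWe2cvwfn419P4hG3dFpU7Fj8Lu5IAVSBEf3d9gH9/gH9/f3+AiEp6mWl5pJGJYJSLhFuAe3uPNmxtd4dX+NPX+ZTiADMYqCuW6dLyuuR0ZDMykK1bgD92myil2NqhMo2kYHSAgH9/gH9/fWp/UI6ThZa4pqbBk2O+mWCflmF6T6ySW9zJqjlB9G14f3LkNaOqi7VP3M5WjXRWiKdmTF+HNm6W6N+3RkRuT154gH9/f3+AalWTnLi/SraZZpuOfjalvZ/SnIDby/TkbCNrgEBk09mkvnlRYHmNUqp45KKmiHC0rXVnYkpVM2ZU2rWAT3yVXy9mV3k9eX92XZBwdpBOe0gvU1ATDkIZOL5JU5HI+D3O1Rl4Rah9yYmW1mdocnlPTYRK146umU282pS9nW2oWr62adW5sz/Wuz7n44q5Hmcii3owcD4fghkZ39trJFwYJS0GIzMAAzMA84i+ueN4I00369Kspsntk4TnllouZWpEbbJp1Nrtj5bglVarZy5iO4xe0malwJXncHrUXEPjr7711Jzy6ar+qnXz3KyqCpBWADMg+dLcqaH44/LYbT54Ym8+eZJfapxscLVOkakYPkQfejRMeVVnkZpxdWhCb2QiXiklho8mYEkZrokbN0MRLxsP8fjTxdTyAGWoU8AtREwm6MyDiD24qny6tZPezXnbgtJ7n8zTUi+ObjhRfIdhfFNQhVBVv3+yO4yX15mkFCSF2+HwoXn1n6Lo0vnXf1EwRxolG2BHW6Fkn9lwUT5ci6VnWG4zI9kt6KGhqTuQfRRvlm2Gj552eEhxlq96Sm14wpeXMYeoU0bOSq83WTFs5/XMNsjU7qvscovPMCiIZa9vo5lkgWR2aINanXSDn8JacVIMKyQUUUEtlIZTeTQ4h5ROf6xzU6Opir+iSzJ2waqIZqWtLz19/PrINWIqVIE1o11nQl+GcJhmj3JvjnZ8gnJ1fKRjhi5w136cnEzEW2+8TU3JfXbYz+rofKjDZbqpYVp8YkeGpMSCY5V2Kj1d8teYxcd2ODdtn1pYWVWZWZpjYIxgd4Jrhnhx"/>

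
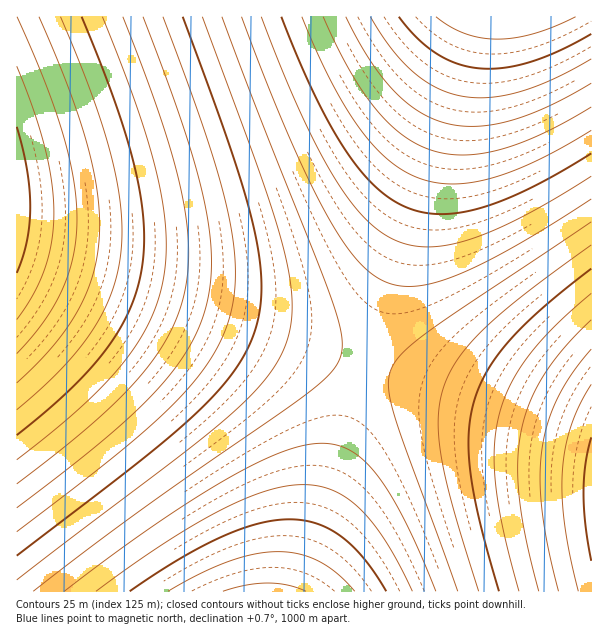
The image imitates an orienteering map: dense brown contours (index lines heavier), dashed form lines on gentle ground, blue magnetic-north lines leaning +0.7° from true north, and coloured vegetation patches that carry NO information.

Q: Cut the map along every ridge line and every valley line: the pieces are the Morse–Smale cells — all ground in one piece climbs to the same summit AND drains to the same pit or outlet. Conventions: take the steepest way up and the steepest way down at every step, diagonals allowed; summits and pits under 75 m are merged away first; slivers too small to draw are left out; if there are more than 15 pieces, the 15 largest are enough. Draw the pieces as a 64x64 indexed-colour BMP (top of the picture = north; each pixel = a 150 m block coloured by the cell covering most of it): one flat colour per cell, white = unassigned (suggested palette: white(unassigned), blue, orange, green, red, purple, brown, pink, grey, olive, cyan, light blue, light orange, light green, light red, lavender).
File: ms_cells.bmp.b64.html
<image width="64" height="64" href="data:image/bmp;base64,Qk12CAAAAAAAAHYAAAAoAAAAQAAAAEAAAAABAAQAAAAAAAAIAAATCwAAEwsAABAAAAAAAAAA////ALR3HwAOf/8ALKAsACgn1gC9Z5QAS1aMAMJ34wB/f38AIr28AM++FwDox64AeLv/AIrfmACWmP8A1bDFACIiIiIiIiIiIiIiIiIiIiREREREREREREREREREREREIiIiIiIiIiIiIiIiIiIiJEREREREREREREREREREREQiIiIiIiIiIiIiIiIiIiIiRERERERERERERERERERERCIiIiIiIiIiIiIiIiIiIiJEREREREREREREREREREREIiIiIiIiIiIiIiIiIiIiIkREREREREREREREREREREQiIiIiIiIiIiIiIiIiIiIiJERERERERERERERERERERCIiIiIiIiIiIiIiIiIiIiIkREREREREREREREREREREIiIiIiIiIiIiIiIiIiIiIiREREREREREREREREREREQiIiIiIiIiIiIiIiIiIiIiIkRERERERERERERERERERCIiIiIiIiIiIiIiIiIiIiIiREREREREREREREREREREIiIiIiIiIiIiIiIiIiIiIiJEREREREREREREREREREQiIiIiIiIiIiIiIiIiIiIiIkRERERERERERERERERERCIiIiIiIiIiIiIiIiIiIiIiJEREREREREREREREREREIiIiIiIiIiIiIiIiIiIiIiIkREREREREREREREREREQiIiIiIiIiIiIiIiIiIiIiIiRERERERERERERERERERCIiIiIiIiIiIiIiIiIiIiIiIkREREREREREREREREREIiIiIiIiIiIiIiIiIiIiIiIiREREREREREREREREREQiIiIiIiIiIiIiIiIiIiIiIiJERERERERERERERERERCIiIiIiIiIiIiIiIiIiIiIiIiRERERERERERERERDMzIiIiIiIiIiIiIiIiIiIiIiIiJEREREREREREREMzMzMiIiIiIiIiIiIiIiIiIiIiIiIkREREREREREQzMzMzMyIiIiIiIiIiIiIiIiIiIiIiIiJERERERERDMzMzMzMzIiIiIiIiIiIiIiIiIiIiIiIiIkREREREMzMzMzMzMzMiIiIiIiIiIiIiIiIiIiIiIiIiREREQzMzMzMzMzMzMyIiIiIiIiIiIiIiIiIiIiIiIiIkQzMzMzMzMzMzMzMzIiIiIiIiIiIiIiIiIiIiIiIiIhMzMzMzMzMzMzMzMzMiIiIiIiIiIiIiIiIiIiIiIiEREzMzMzMzMzMzMzMzMyIiIiIiIiIiIiIiIiIiIiIRERERMzMzMzMzMzMzMzMzIiIiIiIiIiIiIiIiIiIhEREREREzMzMzMzMzMzMzMzMiIiIiIiIiIiIiIiIhERERERERETMzMzMzMzMzMzMzMyIiIiIiIiIiIiIiERERERERERERMzMzMzMzMzMzMzMzIiIiIiIiIiIiIRERERERERERERETMzMzMzMzMzMzMzMiIiIiIiIiIhERERERERERERERERMzMzMzMzMzMzMzMyIiIiIiIiEREREREREREREREREREzMzMzMzMzMzMzMzIiIiIiIRERERERERERERERERERERMzMzMzMzMzMzMzMiIiIREREREREREREREREREREREREzMzMzMzMzMzMzMyIhERERERERERERERERERERERERETMzMzMzMzMzMzMzEREREREREREREREREREREREREREREzMzMzMzMzMzMzMRERERERERERERERERERERERERERETMzMzMzMzMzMzMxERERERERERERERERERERERERERERMzMzMzMzMzMzMzERERERERERERERERERERERERERERETMzMzMzMzMzMzMRERERERERERERERERERERERERERERMzMzMzMzMzMzMxEREREREREREREREREREREREREREREzMzMzMzMzMzMzERERERERERERERERERERERERERERERMzMzMzMzMzMzMREREREREREREREREREREREREREREREzMzMzMzMzMzMxERERERERERERERERERERERERERERETMzMzMzMzMzMzERERERERERERERERERERERERERERERMzMzMzMzMzMzMRERERERERERERERERERERERERERERETMzMzMzMzMzMxERERERERERERERERERERERERERERERMzMzMzMzMzMzEREREREREREREREREREREREREREREREzMzMzMzMzMzMRERERERERERERERERERERERERERERERMzMzMzMzMzMxEREREREREREREREREREREREREREREREzMzMzMzMzMzERERERERERERERERERERERERERERERETMzMzMzMzMzMREREREREREREREREREREREREREREREREzMzMzMzMzMxERERERERERERERERERERERERERERERETMzMzMzMzMzERERERERERERERERERERERERERERERERMzMzMzMzMzMRERERERERERERERERERERERERERERERETMzMzMzMzMxERERERERERERERERERERERERERERERERMzMzMzMzMzEREREREREREREREREREREREREREREREREzMzMzMzMzMRERERERERERERERERERERERERERERERERMzMzMzMzMxEREREREREREREREREREREREREREREREREzMzMzMzMzERERERERERERERERERERERERERERERERETMzMzMzMzMREREREREREREREREREREREREREREREREREzMzMzMzMxERERERERERERERERERERERERERERERERETMzMzMzMz"/>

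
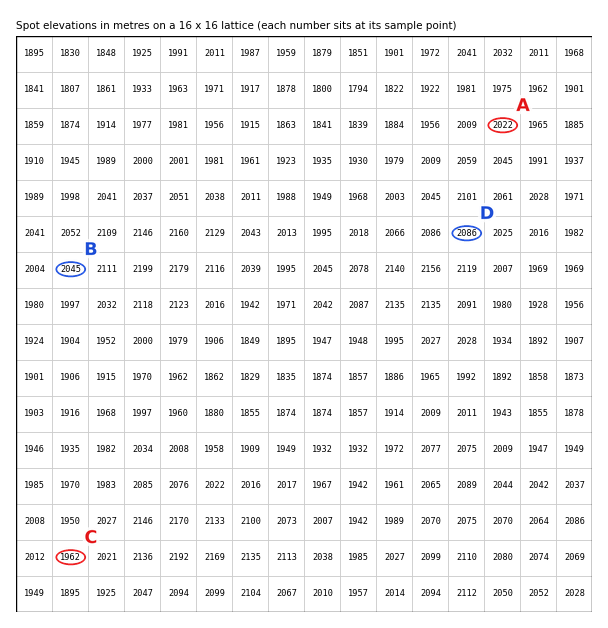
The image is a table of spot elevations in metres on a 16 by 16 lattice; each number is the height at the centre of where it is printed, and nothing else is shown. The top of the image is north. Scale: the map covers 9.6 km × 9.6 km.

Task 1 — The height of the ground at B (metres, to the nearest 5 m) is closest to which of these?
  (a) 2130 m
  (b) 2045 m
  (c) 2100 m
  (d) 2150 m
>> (b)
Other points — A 2020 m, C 1960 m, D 2085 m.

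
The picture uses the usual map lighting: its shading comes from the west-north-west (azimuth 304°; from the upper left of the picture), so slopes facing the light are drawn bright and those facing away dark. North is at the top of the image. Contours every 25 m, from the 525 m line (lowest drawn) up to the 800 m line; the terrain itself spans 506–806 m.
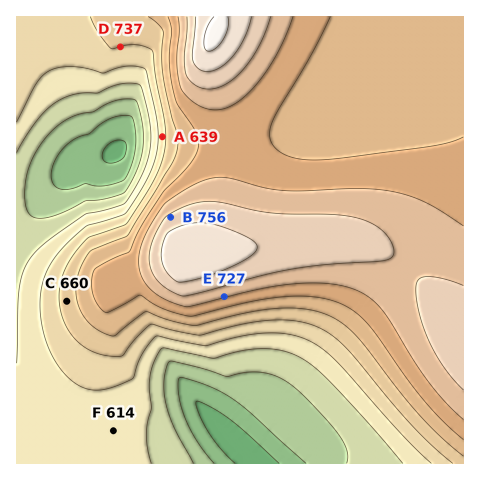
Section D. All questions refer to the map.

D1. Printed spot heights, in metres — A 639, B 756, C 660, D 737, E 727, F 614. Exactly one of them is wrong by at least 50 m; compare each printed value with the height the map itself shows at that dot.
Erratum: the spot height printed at D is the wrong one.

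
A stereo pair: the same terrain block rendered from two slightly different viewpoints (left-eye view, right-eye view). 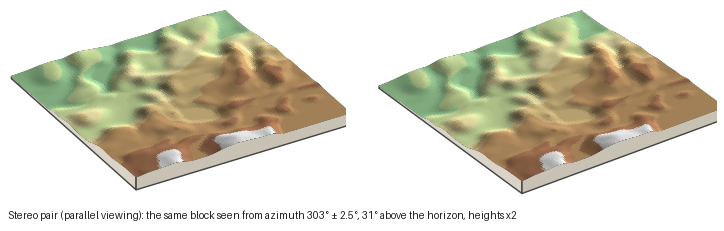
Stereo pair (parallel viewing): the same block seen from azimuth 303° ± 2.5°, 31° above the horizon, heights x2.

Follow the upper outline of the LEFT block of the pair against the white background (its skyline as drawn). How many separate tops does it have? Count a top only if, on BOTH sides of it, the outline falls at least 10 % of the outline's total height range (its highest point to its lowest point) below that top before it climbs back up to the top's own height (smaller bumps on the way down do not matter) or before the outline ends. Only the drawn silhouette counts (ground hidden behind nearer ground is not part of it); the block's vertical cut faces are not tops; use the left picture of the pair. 1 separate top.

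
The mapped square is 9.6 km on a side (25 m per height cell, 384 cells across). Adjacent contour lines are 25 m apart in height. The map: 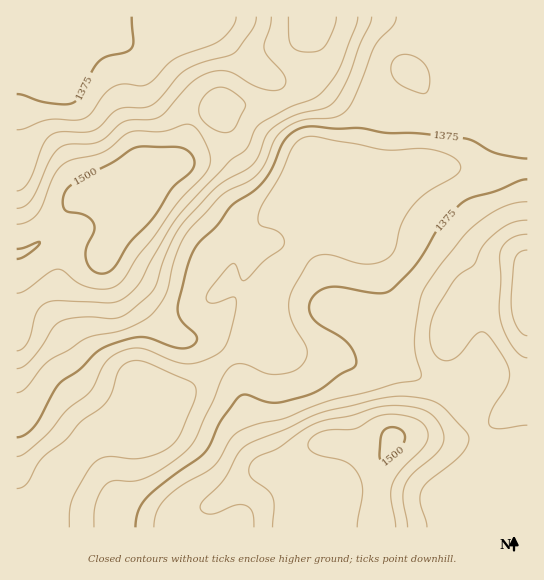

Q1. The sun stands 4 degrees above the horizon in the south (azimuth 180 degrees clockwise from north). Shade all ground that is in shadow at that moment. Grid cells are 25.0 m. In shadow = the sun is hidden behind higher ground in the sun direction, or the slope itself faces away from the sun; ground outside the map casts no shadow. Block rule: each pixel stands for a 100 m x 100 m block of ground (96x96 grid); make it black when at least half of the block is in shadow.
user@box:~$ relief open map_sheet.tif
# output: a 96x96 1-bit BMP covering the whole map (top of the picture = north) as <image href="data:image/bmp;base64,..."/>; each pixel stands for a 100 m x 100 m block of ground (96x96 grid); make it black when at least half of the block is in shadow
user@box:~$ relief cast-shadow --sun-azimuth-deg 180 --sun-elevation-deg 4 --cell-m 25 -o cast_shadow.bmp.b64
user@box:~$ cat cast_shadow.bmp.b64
<image width="96" height="96" href="data:image/bmp;base64,Qk2+BAAAAAAAAD4AAAAoAAAAYAAAAGAAAAABAAEAAAAAAIAEAAATCwAAEwsAAAIAAAAAAAAA////AAAAAAAAAAAAAAAAAAAAAAAAAAAAAAAAAAAAAAAAAAAAAAAAAAAAAAAAAAAAAAAAAAAAAAAAAAAAAAAAAAAAAAAAAAAAAAAAAAAAAAAAAAA4AAAAAAAAAAAAAAB+AAAAAAAAAAAAAAD/gAAAAAAAAAAAAAD/4AAAAAAAAAAAAAD/4AAAAAAAAAAAAAB/8AAAAAAAAAAAAAB/4AAAAAAAAAAAAAB/4AAAAAAAAAAAAAB/4BwAAAAAAAAAAAA/wD8AAAAAAAAAAAAfwD/wAAAAAAAAAAAPgD//4AAAAAAAAAAHAD///gAAAAAAAAAAAB///9/gAAAAAAAAAB/////+AAAAAAAAAA//////AAAAAAAAAA//////AAAAAAAAAAf/////AAAAAAAAAAf////+AAAAAAAAAAP////+AAAAAAAAAAH////+AAAAAAAAAAH////8AAAAAAAAAAD////8AAAAAAAAAAD////4AAAAAAAAAAA////wAAAAAAAAAAAf///gAAAAAAAAAAAP///AAAAAAAAAAAAH+D+AAAAAAAAAAAAAAA8AAAAAAAAAAAAAAAIAAAAAAAAAAAAAAAAAAAAAAAAAAAAAAAAAAAAAAAAAAAAAAAAAAAAAAAAAAAAAAAAAAAAAAAAAAAAAAAAAAAAAAAAAAAAAAAAAAAAAAAAAAAAAAAAAAAAAAAAAAAAAAAAAAAAAAAAAAAAAAAAAAAAAAAAAAAAAAAAAAAAAAAAAAAAAAAAAAAAAAAAAAAAAAAAAAAAAAAAAAAAAAAAAAAAAAAAAAAAAAAAAAAAAAAAAAAAAAAAAAAAAAAAAAAAAAAAAAAAAAAAAAAAAAAAAAAAAAAAAAAAAAAAAAA8AAAAAAAAAAAAAAD8AAAAAAAAAAAAAAD/gAAAAAAAAAAAAAD/gAAAAAAAAAAAAAB/gAAAAAAAAAAAAAB/gAAAAAAAAAAAAAB/gAAAAAAAAAAAAAB/gAAAAAAAAAAAAAH/gAAAAAAAAAAAAAH/gAAAAAAAAAAAAAD/AAAAAAAAAAAAAAB/AAAAAAAAAAAAAAA8AAAAAAAAAAAAAAAMAAAAAAAAAAAAAAAAAH8AAAAAAAAAAAAAAf+AAAAAAAAAAAAAA/+AAAAAAAAAAAAAA//A8AAAAAAAAAAAB///+AAAAAAAAAAAB///+AAAAAAAAAAAD///8AAAAAAAAAAAH///8AAAAAAAAAAAH///4AAAAAAAAAAAP///4AAAAAAAAAAAH///4AAAAAAAAAAAH///4AAAAAAAAAAAH///4AAAAAAAAAAAD///4AA8AAAAAAAAD///wAD8AAAAAAAAB/h/wP/4AAAAAAAAA+B/x//wAAAAAAAAAYA/z//AAAAAAAAAAAA/j/8AAAAAAAAAAAAfD/4AAAAAAAAAAAAID/4AAAAAAAAAAAAAB/4AAAAAAAAAAAAAB/4AAAAAAAAAAAAAA/wAAAAAAAAAAAAAAPwAAAAAAAAAAAAAAHwAAAAAAAAAAAAAABgAAAAAAAAAAAAAAAAAAAAAAAAA="/>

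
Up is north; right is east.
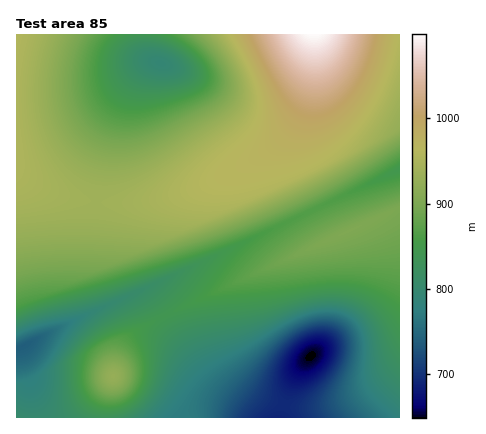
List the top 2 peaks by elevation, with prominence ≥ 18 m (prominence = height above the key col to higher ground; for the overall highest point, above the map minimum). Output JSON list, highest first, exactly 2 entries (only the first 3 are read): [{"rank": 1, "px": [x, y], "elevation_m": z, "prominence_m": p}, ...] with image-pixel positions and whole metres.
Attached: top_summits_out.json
[{"rank": 1, "px": [114, 376], "elevation_m": 927, "prominence_m": 84}, {"rank": 2, "px": [350, 230], "elevation_m": 904, "prominence_m": 39}]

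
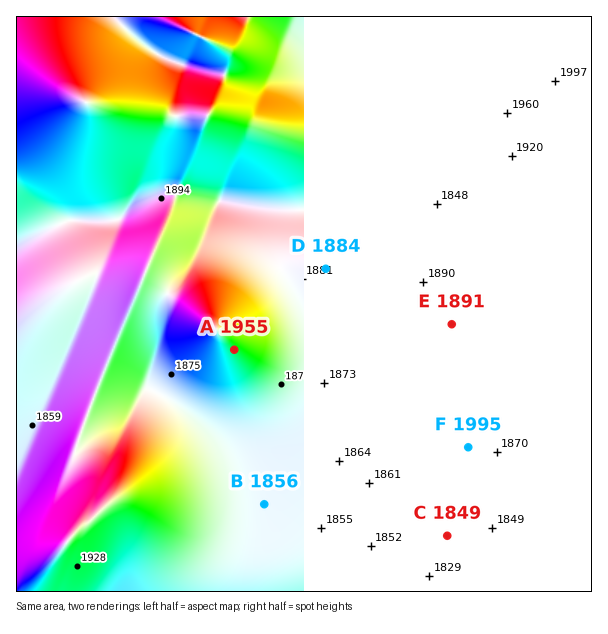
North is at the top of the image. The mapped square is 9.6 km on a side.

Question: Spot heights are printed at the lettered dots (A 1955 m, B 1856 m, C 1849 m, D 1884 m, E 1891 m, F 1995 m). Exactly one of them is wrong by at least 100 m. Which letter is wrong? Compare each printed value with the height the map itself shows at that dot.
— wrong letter F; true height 1870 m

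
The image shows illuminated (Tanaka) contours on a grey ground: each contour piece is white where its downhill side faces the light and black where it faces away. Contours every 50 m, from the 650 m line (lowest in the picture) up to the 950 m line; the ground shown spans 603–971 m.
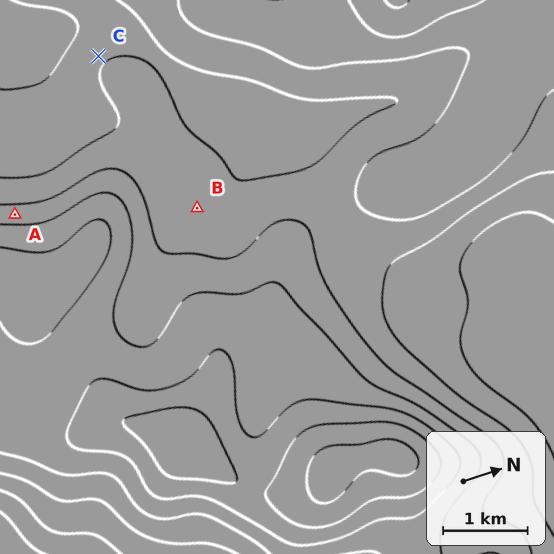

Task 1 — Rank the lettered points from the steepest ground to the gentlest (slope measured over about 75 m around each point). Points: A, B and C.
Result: A C B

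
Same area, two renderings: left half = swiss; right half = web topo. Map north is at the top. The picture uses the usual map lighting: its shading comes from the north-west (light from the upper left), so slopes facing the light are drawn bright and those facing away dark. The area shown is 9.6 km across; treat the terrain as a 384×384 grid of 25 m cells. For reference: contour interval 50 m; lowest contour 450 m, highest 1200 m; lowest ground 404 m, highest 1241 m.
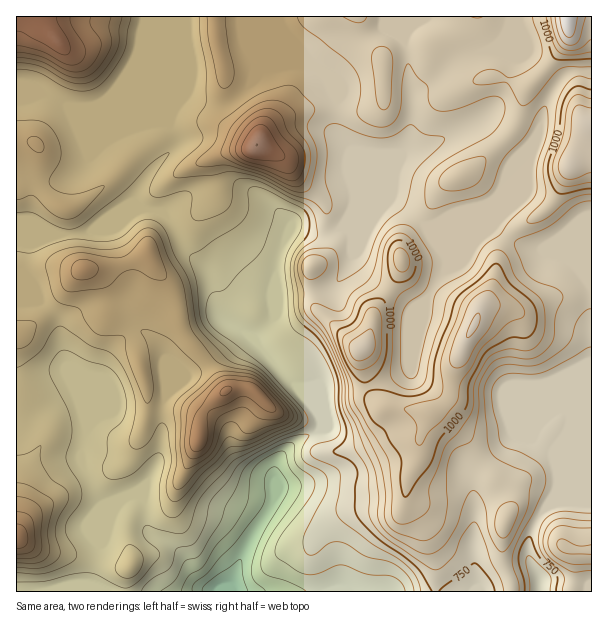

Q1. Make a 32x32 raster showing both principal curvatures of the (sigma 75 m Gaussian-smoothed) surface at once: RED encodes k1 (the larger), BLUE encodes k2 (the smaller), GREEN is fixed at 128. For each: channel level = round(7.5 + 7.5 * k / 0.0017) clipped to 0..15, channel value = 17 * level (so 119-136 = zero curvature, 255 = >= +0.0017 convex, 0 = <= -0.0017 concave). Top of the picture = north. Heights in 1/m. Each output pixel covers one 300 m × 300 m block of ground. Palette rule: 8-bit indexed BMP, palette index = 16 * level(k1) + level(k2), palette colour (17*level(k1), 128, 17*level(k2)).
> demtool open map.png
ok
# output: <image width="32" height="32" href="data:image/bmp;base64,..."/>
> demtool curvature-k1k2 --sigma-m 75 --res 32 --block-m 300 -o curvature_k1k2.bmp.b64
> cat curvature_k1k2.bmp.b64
<image width="32" height="32" href="data:image/bmp;base64,Qk02CAAAAAAAADYEAAAoAAAAIAAAACAAAAABAAgAAAAAAAAEAAATCwAAEwsAAAABAAAAAAAAAIAAABGAAAAigAAAM4AAAESAAABVgAAAZoAAAHeAAACIgAAAmYAAAKqAAAC7gAAAzIAAAN2AAADugAAA/4AAAACAEQARgBEAIoARADOAEQBEgBEAVYARAGaAEQB3gBEAiIARAJmAEQCqgBEAu4ARAMyAEQDdgBEA7oARAP+AEQAAgCIAEYAiACKAIgAzgCIARIAiAFWAIgBmgCIAd4AiAIiAIgCZgCIAqoAiALuAIgDMgCIA3YAiAO6AIgD/gCIAAIAzABGAMwAigDMAM4AzAESAMwBVgDMAZoAzAHeAMwCIgDMAmYAzAKqAMwC7gDMAzIAzAN2AMwDugDMA/4AzAACARAARgEQAIoBEADOARABEgEQAVYBEAGaARAB3gEQAiIBEAJmARACqgEQAu4BEAMyARADdgEQA7oBEAP+ARAAAgFUAEYBVACKAVQAzgFUARIBVAFWAVQBmgFUAd4BVAIiAVQCZgFUAqoBVALuAVQDMgFUA3YBVAO6AVQD/gFUAAIBmABGAZgAigGYAM4BmAESAZgBVgGYAZoBmAHeAZgCIgGYAmYBmAKqAZgC7gGYAzIBmAN2AZgDugGYA/4BmAACAdwARgHcAIoB3ADOAdwBEgHcAVYB3AGaAdwB3gHcAiIB3AJmAdwCqgHcAu4B3AMyAdwDdgHcA7oB3AP+AdwAAgIgAEYCIACKAiAAzgIgARICIAFWAiABmgIgAd4CIAIiAiACZgIgAqoCIALuAiADMgIgA3YCIAO6AiAD/gIgAAICZABGAmQAigJkAM4CZAESAmQBVgJkAZoCZAHeAmQCIgJkAmYCZAKqAmQC7gJkAzICZAN2AmQDugJkA/4CZAACAqgARgKoAIoCqADOAqgBEgKoAVYCqAGaAqgB3gKoAiICqAJmAqgCqgKoAu4CqAMyAqgDdgKoA7oCqAP+AqgAAgLsAEYC7ACKAuwAzgLsARIC7AFWAuwBmgLsAd4C7AIiAuwCZgLsAqoC7ALuAuwDMgLsA3YC7AO6AuwD/gLsAAIDMABGAzAAigMwAM4DMAESAzABVgMwAZoDMAHeAzACIgMwAmYDMAKqAzAC7gMwAzIDMAN2AzADugMwA/4DMAACA3QARgN0AIoDdADOA3QBEgN0AVYDdAGaA3QB3gN0AiIDdAJmA3QCqgN0Au4DdAMyA3QDdgN0A7oDdAP+A3QAAgO4AEYDuACKA7gAzgO4ARIDuAFWA7gBmgO4Ad4DuAIiA7gCZgO4AqoDuALuA7gDMgO4A3YDuAO6A7gD/gO4AAID/ABGA/wAigP8AM4D/AESA/wBVgP8AZoD/AHeA/wCIgP8AmYD/AKqA/wC7gP8AzID/AN2A/wDugP8A/4D/AIKCg3V1lMR0lpNzY4SmhYWVdXWFdVOltnZldfiSYOWDlsa2pqW367WolaiFkciomKmGhpd0ZMW3l4O35XCS1rb71qWWdobHlaSml4aBlMiYmJaGhZSnyKiGcsbVgOr6x+mWVGV3hqaDlriXl4aAl7inloaVuMinqZeAyPmQ1sq3t8eWhXaHl5THpnaHl5SCl6enp6W42ZiYl4K2+aSQknKXlrimhYWFg/fHdYaWhnN0hYaHdYbnloeGlZamtoSHd5aGhoWWqJZxtvZ1lYRkYpWEhHVkl8i3lXWGqJe5lYd3h5Z2dYeHt3Nx9tiUo3JgtenXpYaWptiWZJamh4aFd4d3mJiFh5bIpoDp+6HnyHOQsYOipreYt6aFtoVldoeHh4eHmIaHdaa2gMf2cpXW+vbBYJTIt4anuJelhIaHh4eHiIeHhnd1lNahx/bng/j5sIKQ2djZ1tfG2adyd3eHh4eXh3aHd3Om14RxlPv4+oBwdmDU06NjYsXllFJ0hIWHd5V1doZ1dOimdXXCwpShgId0cPfXpGNyx/i3Y2SVlIR2qZd1hoelx5V1x+eWc4GHh3CT+/ungoKX+NaUpbmnpoW5p4SXqZeGhpfmlXKDhZeSgvTG97ZyhITI+KaVyaaGhYamhZaXh4eHl+didJeog7P5xWL51nJ1c5f5t7fJlYaGd4S3loWGd4anx4KHh4dzlORklLbjlIOTtdnZt5ell5aHhafayJZ2l9emg4eHh4HF+JOEdMT4tINydPaFZIaHhpamx+rX1cbppoJ2h3eHgtX8xnRyt/21hHZz6KZ1doaHdoSCkXJjpvqTlYd3h4eFgMKkhoLG+JKGh4Wks4R0h4d1g6WVc3WTxJOYl4eHh3ZSpLaHhpO0lIZ3h3al+LeDdpa22dimhHWFdYeXqJeFcHHkuIaHdXWmpoSEhoWE9qVSl5Z1hre3haa3dISlcWCU99SGhod3dZfIuaiUh3Oj55Z2p4Z1dqinhLb3x6Kitvf6lXV3d4eFlafZyJZ1g7b8x5e5l4Z3h6eXhIS29Pr658q1hHaFhXaFhIWn14WDgueWp6mGhoeHh4eGhYWUuPunhIN0hZamhIeFhHSW2IRgxreGloZ3h4eHh4eWl5SU2MamlpWmuMqUhpeGdGSmpnC42XeFg5OThnd3h3WVpoKTpZaGhnWX2ISGqKiXdJbIgMXHc3GTx6WCh4d3doXIhoWFhoZ3dYfYhIaGh7jItci1gJF0henpuZWEh3d2hNiGh4eHhoaGl8mDl4eGhoZ2ddOigsbn+ae4uIN3h4S2x3V3h4aGh4alp4SoqIeHhod0kvrUl6elZZWWg4d3hLa2dneHlpiXl6Z1h4WFloeHh4Kl+pI="/>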